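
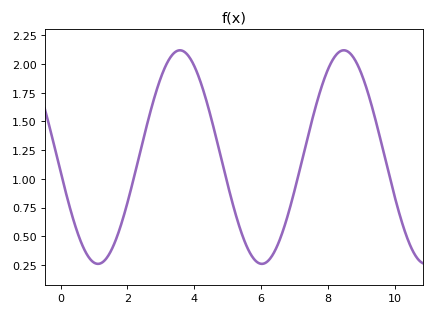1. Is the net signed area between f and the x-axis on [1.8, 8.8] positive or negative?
positive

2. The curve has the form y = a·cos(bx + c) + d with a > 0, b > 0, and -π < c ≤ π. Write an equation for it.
y = 0.93cos(1.28x + 1.71) + 1.19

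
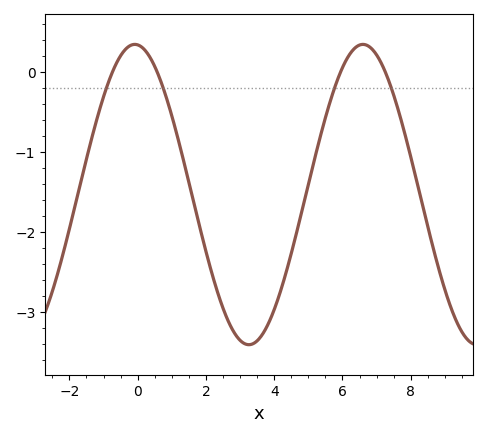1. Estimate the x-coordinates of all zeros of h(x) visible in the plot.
-0.8, 0.6, 6, 7.2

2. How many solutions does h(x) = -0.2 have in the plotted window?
4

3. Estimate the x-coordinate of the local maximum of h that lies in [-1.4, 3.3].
0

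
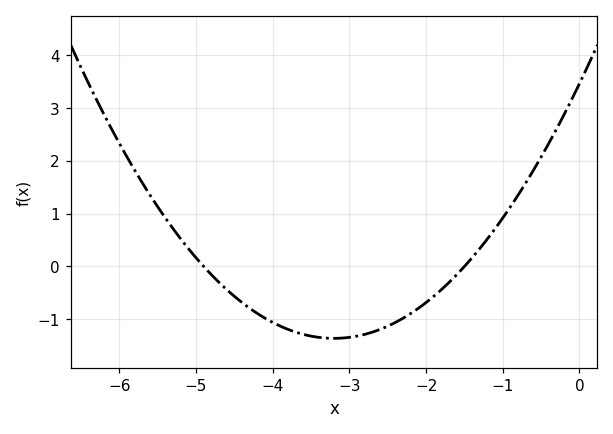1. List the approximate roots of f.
-4.9, -1.5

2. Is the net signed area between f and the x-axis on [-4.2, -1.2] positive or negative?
negative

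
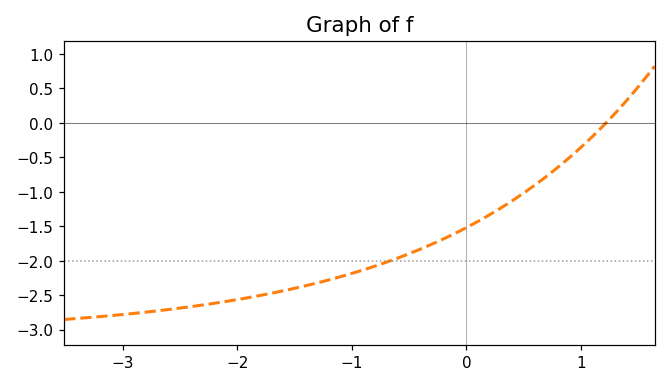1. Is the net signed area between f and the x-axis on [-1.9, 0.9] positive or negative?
negative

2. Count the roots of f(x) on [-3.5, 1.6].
1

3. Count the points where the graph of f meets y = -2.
1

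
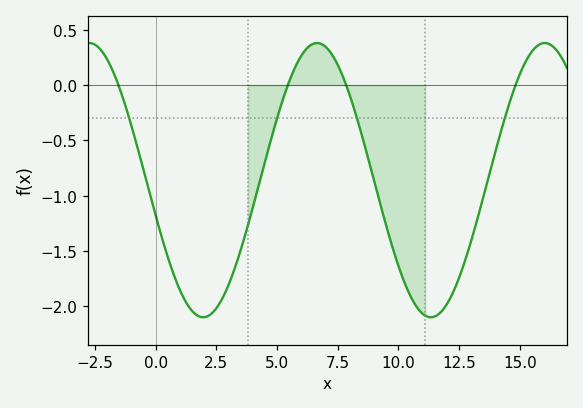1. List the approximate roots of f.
-1.53, 5.44, 7.84, 14.8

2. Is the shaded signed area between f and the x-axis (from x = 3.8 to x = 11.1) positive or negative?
negative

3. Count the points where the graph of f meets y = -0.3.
4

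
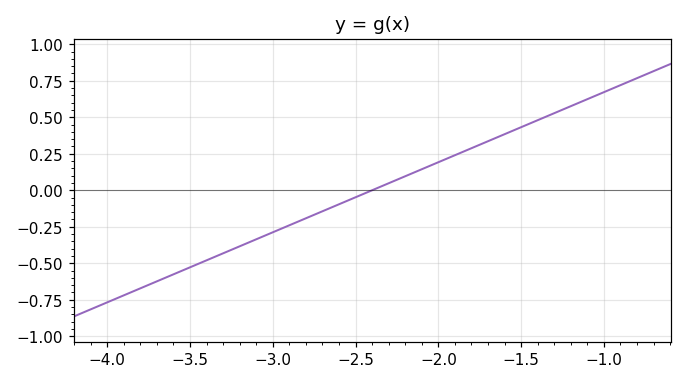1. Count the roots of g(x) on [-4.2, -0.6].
1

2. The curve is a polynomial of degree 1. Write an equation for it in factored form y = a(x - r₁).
y = 0.48(x + 2.4)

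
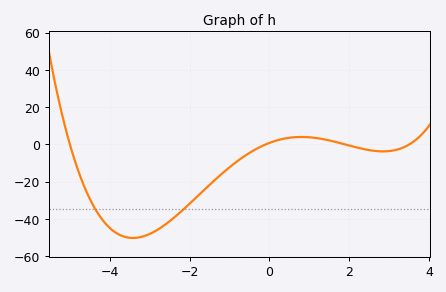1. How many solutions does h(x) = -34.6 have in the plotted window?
2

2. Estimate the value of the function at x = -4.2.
-40.1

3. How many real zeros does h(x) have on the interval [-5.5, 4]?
4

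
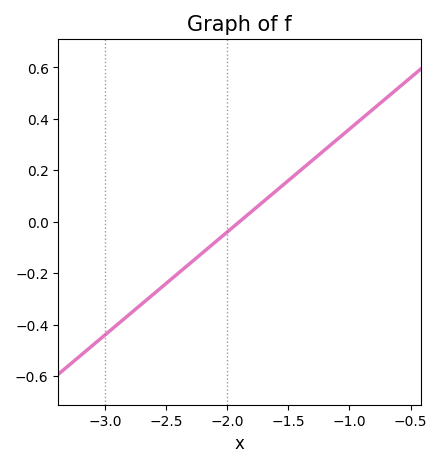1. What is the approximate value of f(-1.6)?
0.12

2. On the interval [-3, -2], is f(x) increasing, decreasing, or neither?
increasing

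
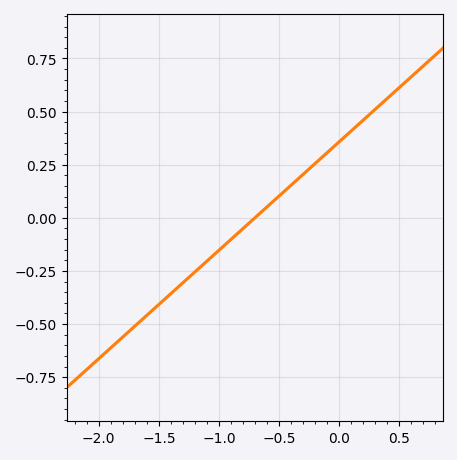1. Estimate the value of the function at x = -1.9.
-0.62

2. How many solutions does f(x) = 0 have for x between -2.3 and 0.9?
1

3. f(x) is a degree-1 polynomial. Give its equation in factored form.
y = 0.51(x + 0.7)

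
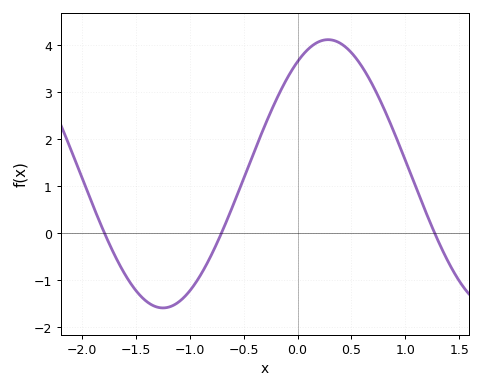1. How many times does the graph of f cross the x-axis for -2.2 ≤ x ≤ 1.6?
3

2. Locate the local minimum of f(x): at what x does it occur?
-1.3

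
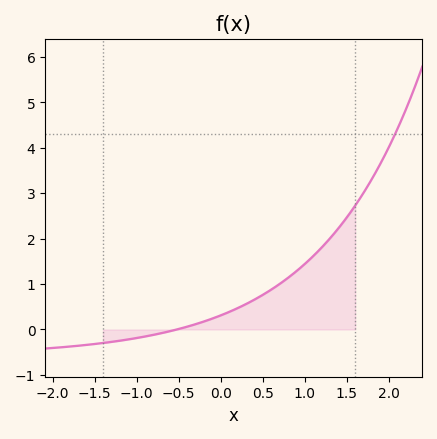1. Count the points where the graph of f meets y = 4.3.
1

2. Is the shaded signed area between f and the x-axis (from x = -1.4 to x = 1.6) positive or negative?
positive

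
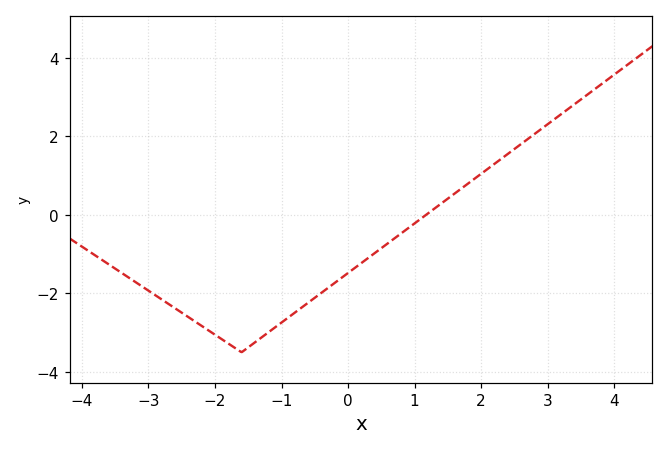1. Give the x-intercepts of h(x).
1.17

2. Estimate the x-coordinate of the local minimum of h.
-1.6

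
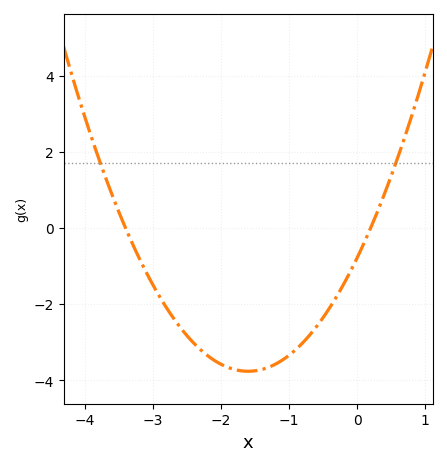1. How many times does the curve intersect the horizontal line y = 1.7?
2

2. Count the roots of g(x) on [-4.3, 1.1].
2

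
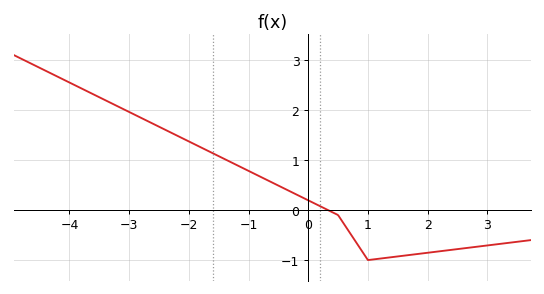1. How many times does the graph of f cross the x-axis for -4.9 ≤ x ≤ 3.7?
1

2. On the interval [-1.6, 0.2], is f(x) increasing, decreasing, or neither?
decreasing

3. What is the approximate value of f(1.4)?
-0.9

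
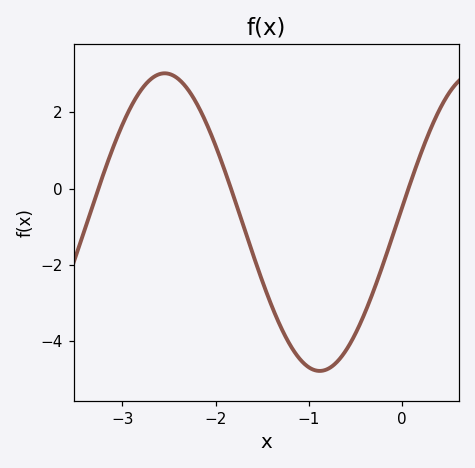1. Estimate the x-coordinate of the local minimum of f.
-0.9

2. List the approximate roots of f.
-3.3, -1.8, 0.1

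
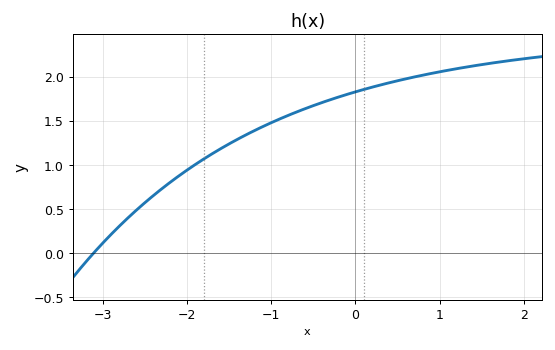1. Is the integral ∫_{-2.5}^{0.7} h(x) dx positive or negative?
positive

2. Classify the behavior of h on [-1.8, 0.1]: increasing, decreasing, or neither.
increasing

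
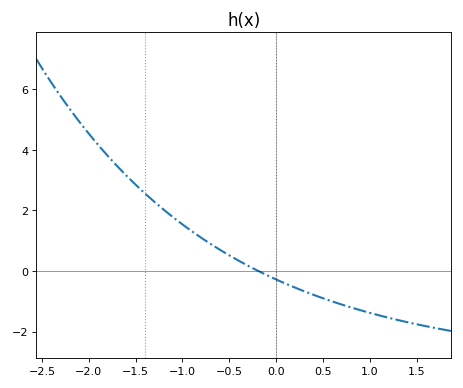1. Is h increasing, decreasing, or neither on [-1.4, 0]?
decreasing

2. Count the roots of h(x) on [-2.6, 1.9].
1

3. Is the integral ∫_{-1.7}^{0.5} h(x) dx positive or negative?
positive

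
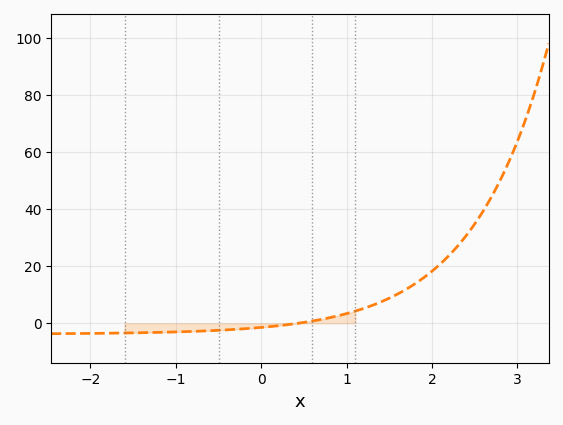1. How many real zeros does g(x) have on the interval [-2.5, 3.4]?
1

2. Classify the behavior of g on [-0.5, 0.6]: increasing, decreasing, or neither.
increasing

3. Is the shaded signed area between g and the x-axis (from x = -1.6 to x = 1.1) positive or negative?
negative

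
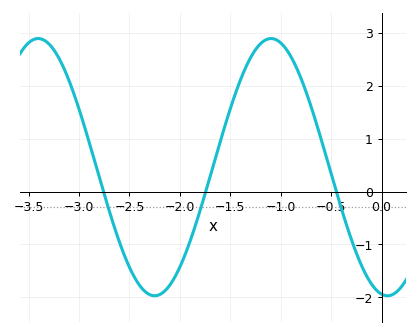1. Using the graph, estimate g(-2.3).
-1.9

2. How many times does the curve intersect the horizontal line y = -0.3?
3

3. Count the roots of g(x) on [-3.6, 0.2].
3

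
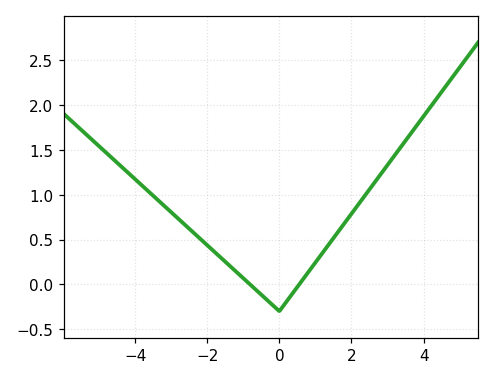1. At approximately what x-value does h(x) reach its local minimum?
0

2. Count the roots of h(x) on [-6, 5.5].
2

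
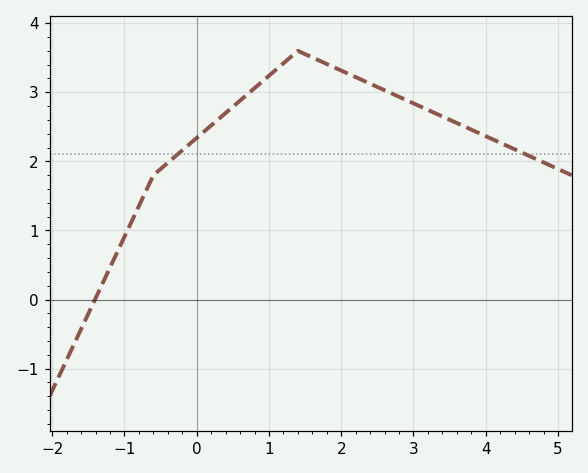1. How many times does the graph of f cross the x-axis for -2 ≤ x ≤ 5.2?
1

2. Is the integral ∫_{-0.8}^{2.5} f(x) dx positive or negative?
positive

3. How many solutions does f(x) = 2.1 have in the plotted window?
2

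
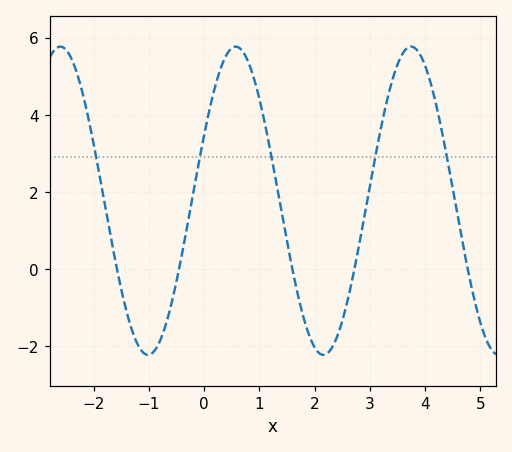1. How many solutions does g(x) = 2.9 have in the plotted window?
5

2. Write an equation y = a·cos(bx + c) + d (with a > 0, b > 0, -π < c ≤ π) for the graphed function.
y = 4cos(2x - 1.1) + 1.77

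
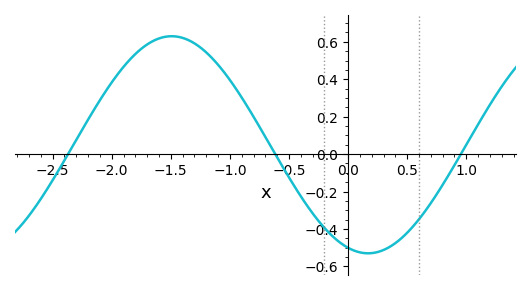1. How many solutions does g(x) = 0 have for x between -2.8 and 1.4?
3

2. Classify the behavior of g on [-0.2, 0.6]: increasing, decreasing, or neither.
neither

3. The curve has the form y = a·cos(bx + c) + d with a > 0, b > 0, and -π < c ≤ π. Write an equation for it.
y = 0.58cos(1.9x + 2.8) + 0.05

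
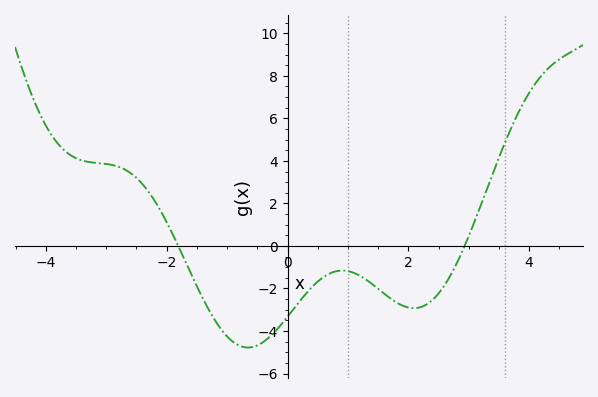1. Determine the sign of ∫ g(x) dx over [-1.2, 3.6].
negative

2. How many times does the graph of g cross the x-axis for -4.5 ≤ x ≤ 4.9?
2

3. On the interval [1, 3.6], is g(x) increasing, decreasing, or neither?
neither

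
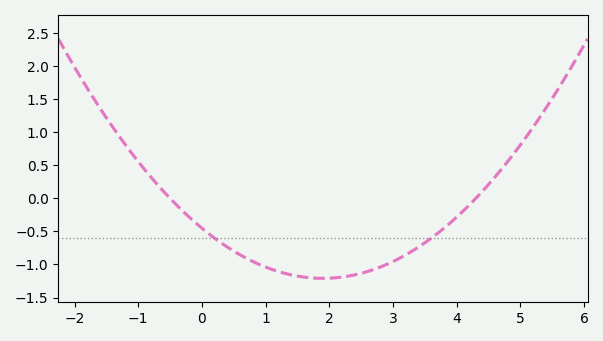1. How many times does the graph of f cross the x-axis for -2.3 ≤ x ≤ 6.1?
2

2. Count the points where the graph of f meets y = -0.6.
2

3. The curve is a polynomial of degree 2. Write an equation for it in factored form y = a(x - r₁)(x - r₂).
y = 0.21(x + 0.5)(x - 4.3)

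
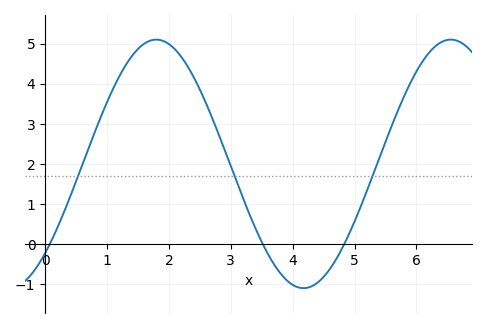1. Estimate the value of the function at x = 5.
0.6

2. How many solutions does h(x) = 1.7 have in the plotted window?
3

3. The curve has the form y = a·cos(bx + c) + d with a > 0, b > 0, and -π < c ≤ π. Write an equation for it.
y = 3.1cos(1.3x - 2.4) + 2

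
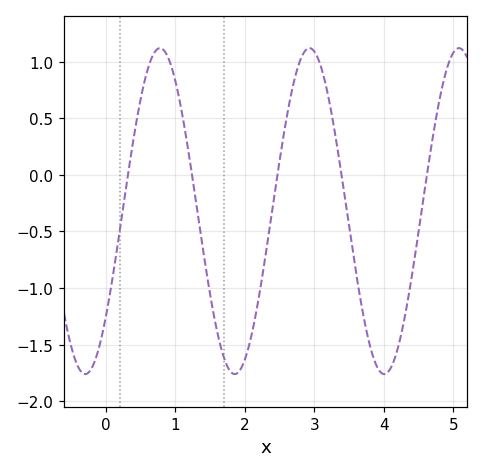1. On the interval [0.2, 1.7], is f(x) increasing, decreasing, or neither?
neither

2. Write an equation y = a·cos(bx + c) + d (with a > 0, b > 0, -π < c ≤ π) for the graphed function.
y = 1.44cos(2.92x - 2.27) - 0.32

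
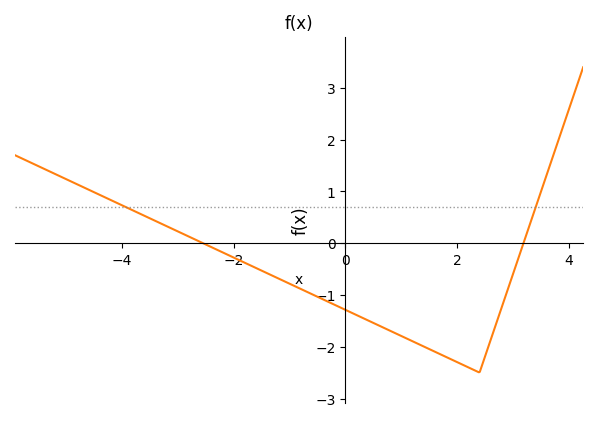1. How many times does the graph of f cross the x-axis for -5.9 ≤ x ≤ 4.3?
2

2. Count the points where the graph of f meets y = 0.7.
2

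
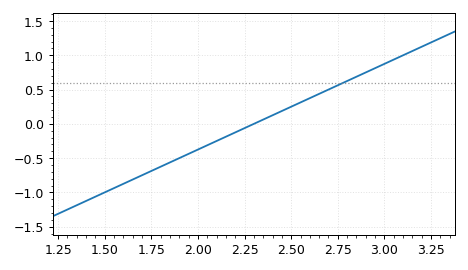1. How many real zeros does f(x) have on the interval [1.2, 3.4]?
1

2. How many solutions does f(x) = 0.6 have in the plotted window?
1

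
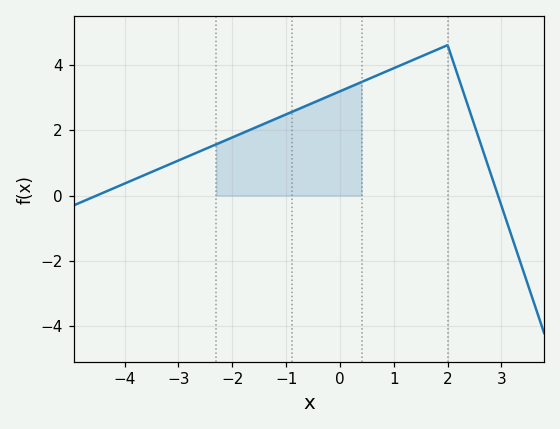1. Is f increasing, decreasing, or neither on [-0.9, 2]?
increasing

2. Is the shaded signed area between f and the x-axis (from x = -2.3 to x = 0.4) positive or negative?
positive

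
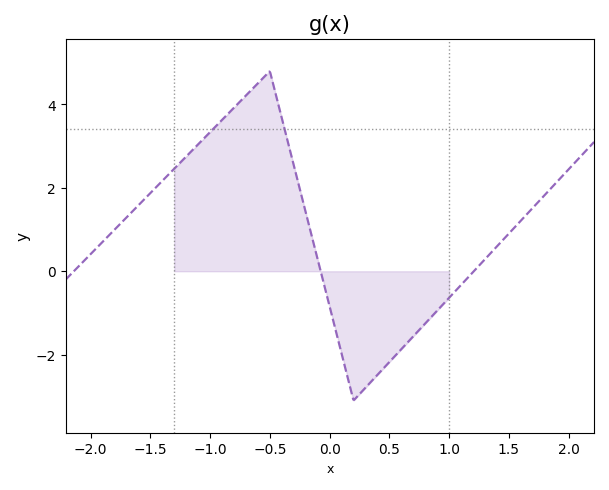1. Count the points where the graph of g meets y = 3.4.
2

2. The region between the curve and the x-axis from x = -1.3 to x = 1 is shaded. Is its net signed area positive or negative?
positive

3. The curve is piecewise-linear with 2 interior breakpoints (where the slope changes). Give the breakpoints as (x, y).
(-0.5, 4.8); (0.2, -3.1)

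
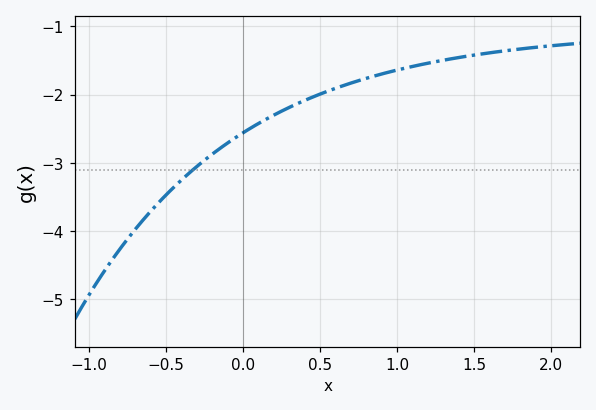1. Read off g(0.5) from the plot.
-1.99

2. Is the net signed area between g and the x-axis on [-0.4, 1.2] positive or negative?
negative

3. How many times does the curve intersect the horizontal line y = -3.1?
1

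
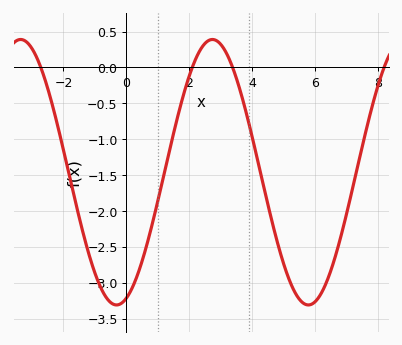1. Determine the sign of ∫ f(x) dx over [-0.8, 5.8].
negative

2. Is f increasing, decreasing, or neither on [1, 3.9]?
neither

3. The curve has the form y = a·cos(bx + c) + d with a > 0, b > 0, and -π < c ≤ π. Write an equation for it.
y = 1.85cos(1x - 2.8) - 1.46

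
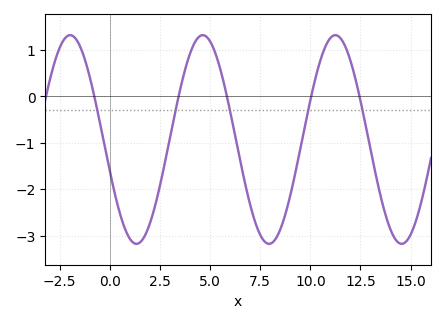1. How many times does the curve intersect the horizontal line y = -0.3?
5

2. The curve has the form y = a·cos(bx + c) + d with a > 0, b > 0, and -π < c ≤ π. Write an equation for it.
y = 2.25cos(0.95x + 1.88) - 0.93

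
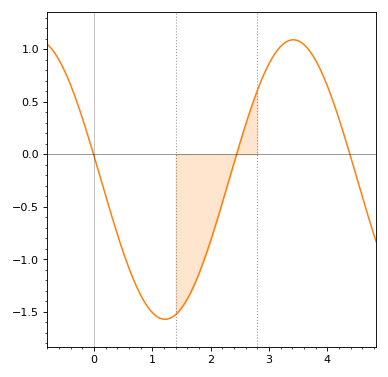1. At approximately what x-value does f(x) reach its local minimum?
1.22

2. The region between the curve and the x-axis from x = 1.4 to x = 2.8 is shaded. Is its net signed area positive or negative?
negative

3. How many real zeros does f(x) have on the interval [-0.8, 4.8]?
3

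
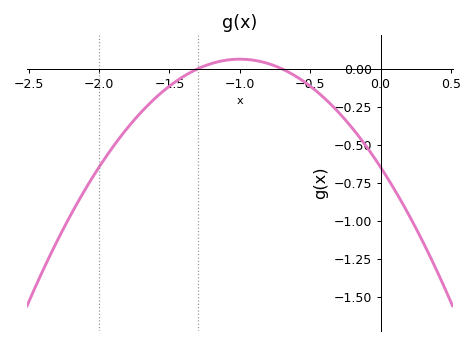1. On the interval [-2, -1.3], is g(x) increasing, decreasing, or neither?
increasing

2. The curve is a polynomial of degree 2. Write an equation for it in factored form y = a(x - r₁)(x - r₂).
y = -0.71(x + 1.3)(x + 0.7)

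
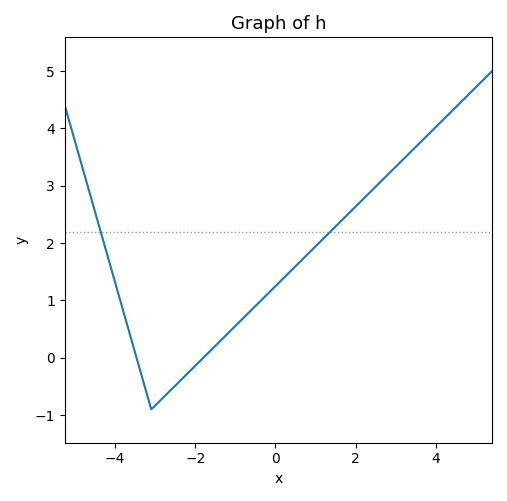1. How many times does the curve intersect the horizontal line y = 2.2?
2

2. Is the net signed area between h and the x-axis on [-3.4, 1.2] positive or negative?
positive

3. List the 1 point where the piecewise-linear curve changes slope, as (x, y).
(-3.1, -0.9)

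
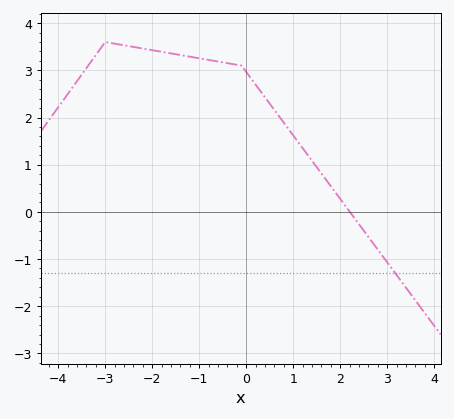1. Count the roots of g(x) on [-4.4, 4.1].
1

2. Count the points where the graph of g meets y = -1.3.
1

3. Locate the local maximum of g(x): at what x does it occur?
-3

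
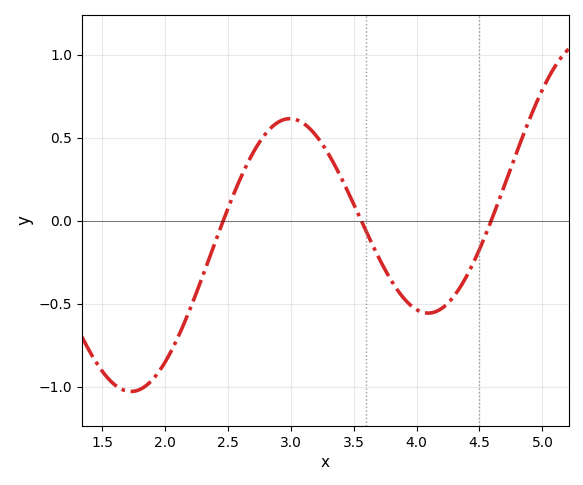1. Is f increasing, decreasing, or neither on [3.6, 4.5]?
neither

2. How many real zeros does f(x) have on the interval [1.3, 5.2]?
3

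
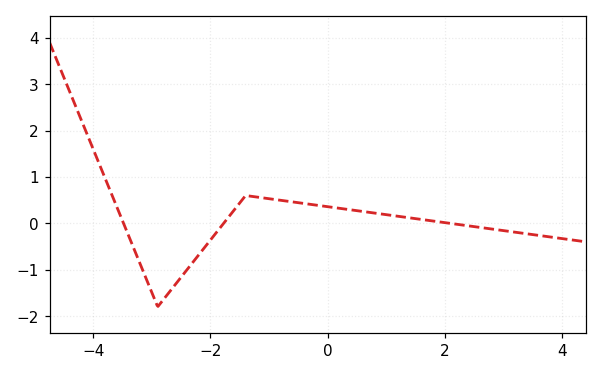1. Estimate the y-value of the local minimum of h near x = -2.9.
-1.8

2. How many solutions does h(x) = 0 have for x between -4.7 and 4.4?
3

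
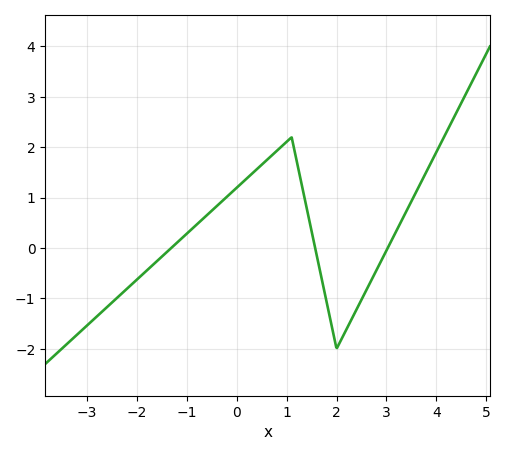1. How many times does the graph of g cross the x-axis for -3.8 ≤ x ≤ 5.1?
3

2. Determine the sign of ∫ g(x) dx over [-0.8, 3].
positive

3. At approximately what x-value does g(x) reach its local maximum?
1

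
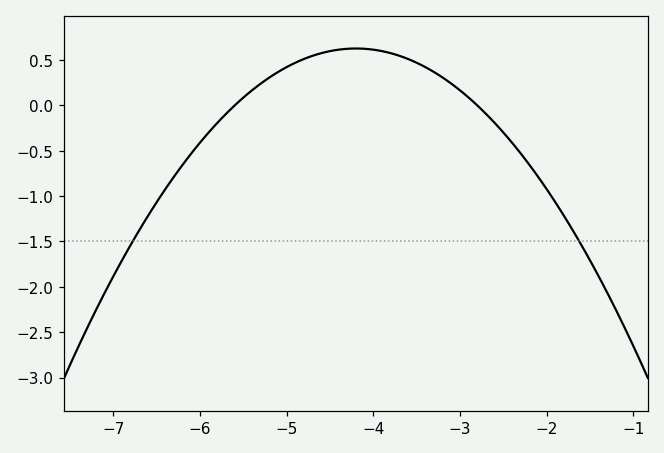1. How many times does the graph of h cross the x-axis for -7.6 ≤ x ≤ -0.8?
2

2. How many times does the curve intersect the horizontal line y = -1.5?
2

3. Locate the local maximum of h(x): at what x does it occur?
-4.2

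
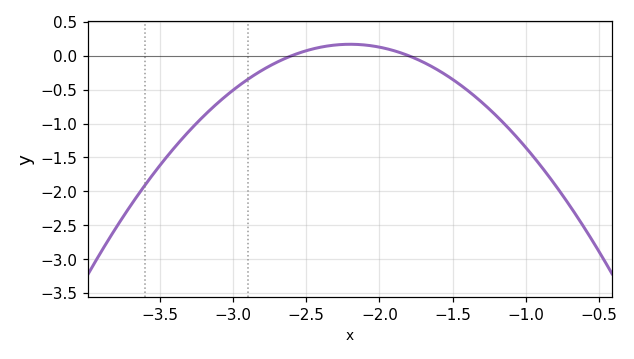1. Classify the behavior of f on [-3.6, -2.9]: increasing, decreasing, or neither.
increasing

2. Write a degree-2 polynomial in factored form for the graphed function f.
y = -1.06(x + 2.6)(x + 1.8)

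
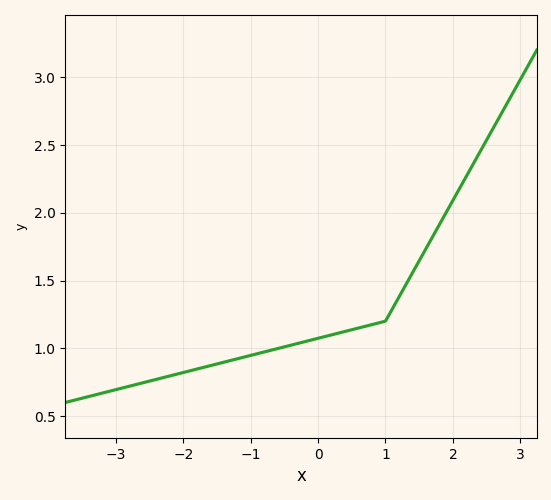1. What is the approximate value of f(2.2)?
2.27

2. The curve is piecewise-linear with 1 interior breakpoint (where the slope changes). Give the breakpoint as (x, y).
(1, 1.2)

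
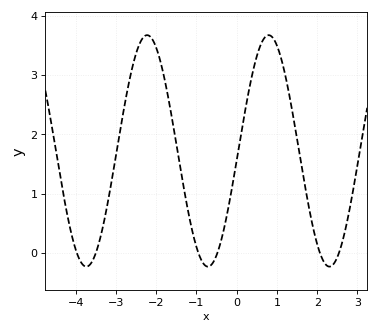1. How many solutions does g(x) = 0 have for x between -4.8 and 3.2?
6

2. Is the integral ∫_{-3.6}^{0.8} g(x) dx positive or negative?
positive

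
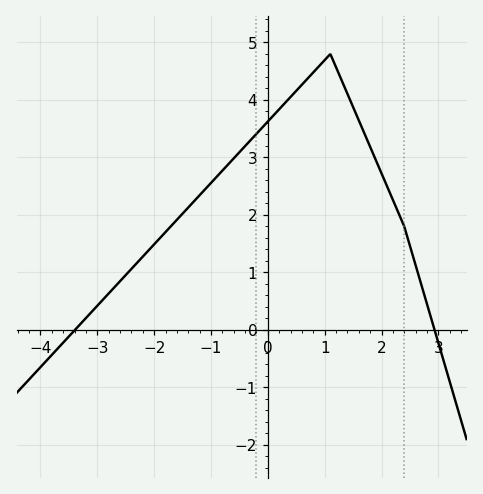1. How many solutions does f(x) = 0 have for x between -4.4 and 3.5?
2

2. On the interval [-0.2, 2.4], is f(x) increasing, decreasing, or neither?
neither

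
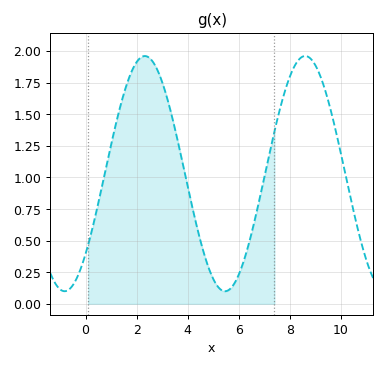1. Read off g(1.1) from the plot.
1.35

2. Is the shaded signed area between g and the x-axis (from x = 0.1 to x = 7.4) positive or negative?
positive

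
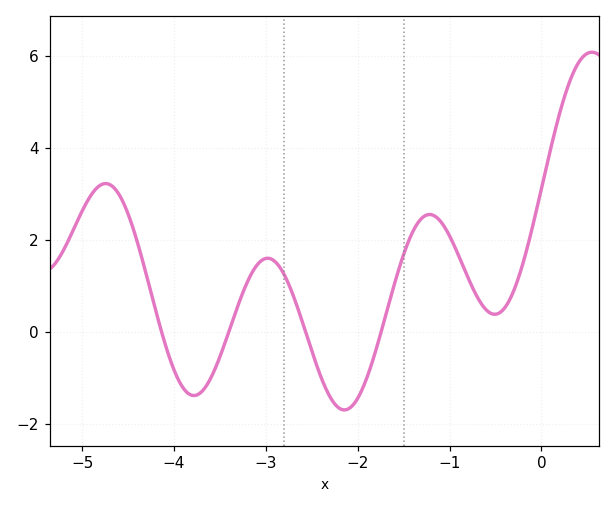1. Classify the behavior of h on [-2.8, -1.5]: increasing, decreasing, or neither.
neither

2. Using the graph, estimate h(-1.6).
1.05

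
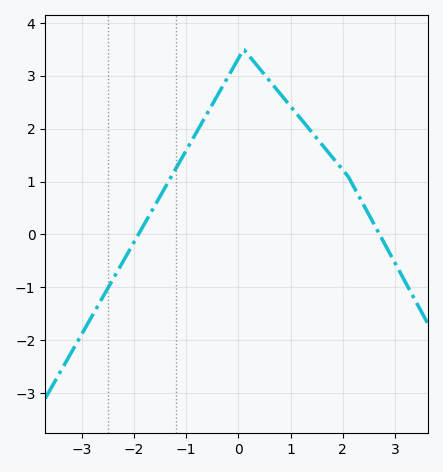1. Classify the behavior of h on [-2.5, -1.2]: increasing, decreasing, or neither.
increasing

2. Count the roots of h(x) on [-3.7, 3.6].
2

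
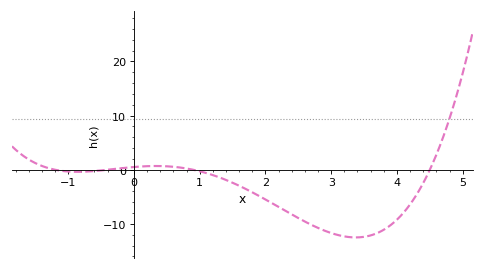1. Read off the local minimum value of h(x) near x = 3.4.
-12.5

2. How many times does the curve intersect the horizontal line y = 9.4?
1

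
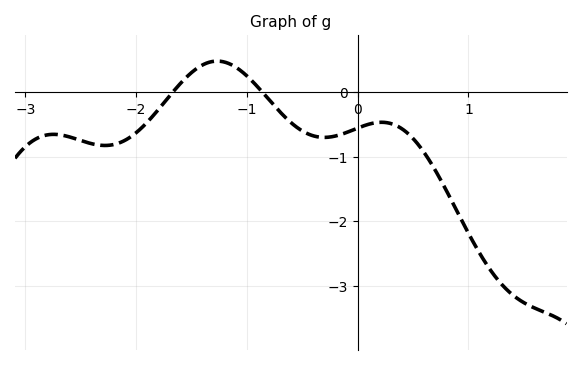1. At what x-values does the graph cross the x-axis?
-1.7, -0.9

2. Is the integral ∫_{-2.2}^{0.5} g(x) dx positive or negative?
negative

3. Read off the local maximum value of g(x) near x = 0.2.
-0.5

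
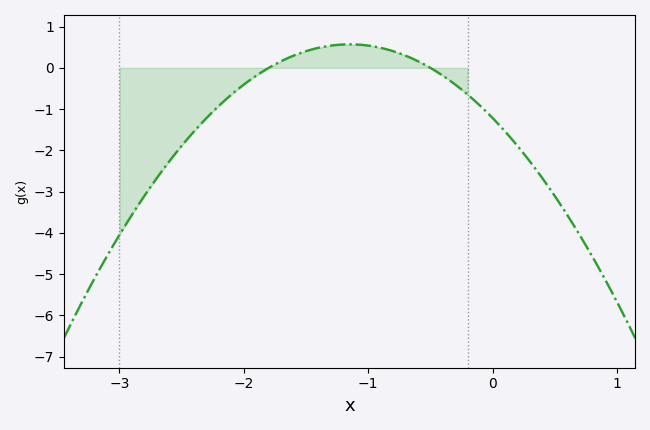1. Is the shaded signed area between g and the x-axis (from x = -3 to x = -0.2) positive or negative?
negative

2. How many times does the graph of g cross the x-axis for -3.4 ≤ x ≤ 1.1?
2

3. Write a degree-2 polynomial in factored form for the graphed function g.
y = -1.35(x + 1.8)(x + 0.5)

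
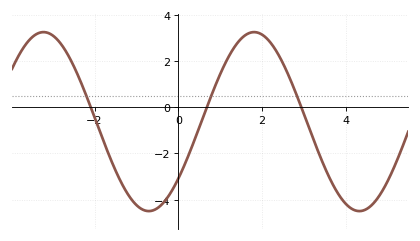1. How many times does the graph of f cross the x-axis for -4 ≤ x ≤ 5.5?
3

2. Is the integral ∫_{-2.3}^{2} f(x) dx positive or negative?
negative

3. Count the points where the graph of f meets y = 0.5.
3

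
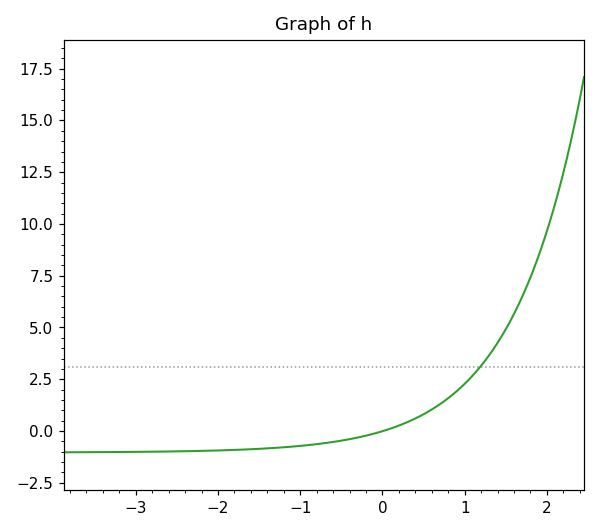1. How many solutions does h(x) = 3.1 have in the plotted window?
1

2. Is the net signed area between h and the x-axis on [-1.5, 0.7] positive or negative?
negative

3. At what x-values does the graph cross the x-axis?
0.008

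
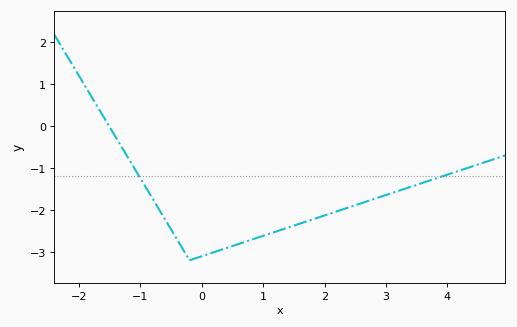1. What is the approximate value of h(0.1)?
-3.1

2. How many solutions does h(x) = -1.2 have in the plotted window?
2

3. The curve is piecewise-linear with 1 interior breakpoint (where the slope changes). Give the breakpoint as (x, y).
(-0.2, -3.2)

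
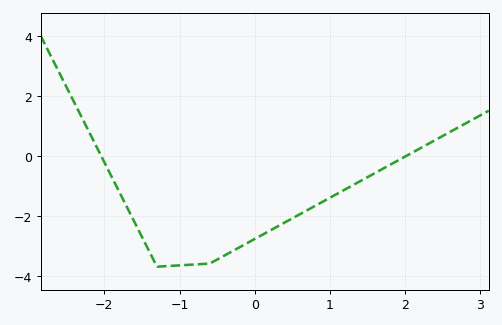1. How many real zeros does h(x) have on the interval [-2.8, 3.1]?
2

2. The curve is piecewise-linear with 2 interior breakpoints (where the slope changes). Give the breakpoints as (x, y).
(-1.3, -3.7); (-0.6, -3.6)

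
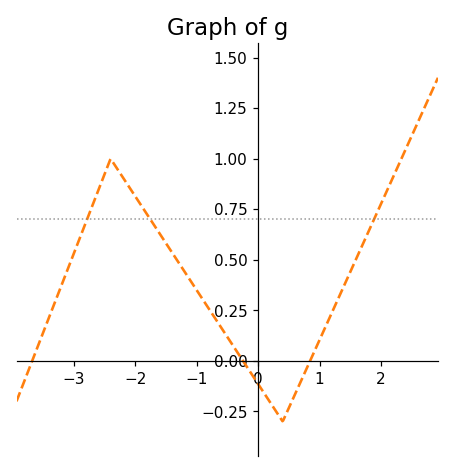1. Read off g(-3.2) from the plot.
0.38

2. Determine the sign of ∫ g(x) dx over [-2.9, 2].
positive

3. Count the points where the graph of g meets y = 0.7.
3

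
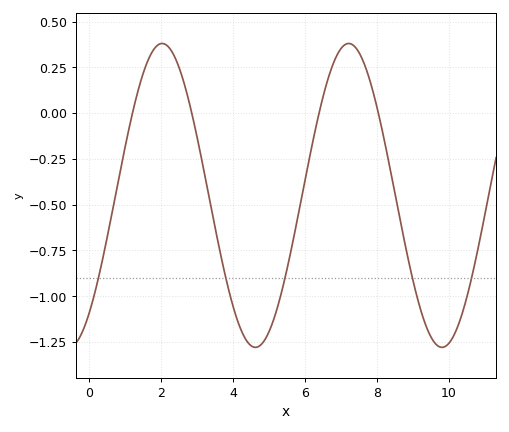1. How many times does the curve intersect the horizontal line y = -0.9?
5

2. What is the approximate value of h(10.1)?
-1.24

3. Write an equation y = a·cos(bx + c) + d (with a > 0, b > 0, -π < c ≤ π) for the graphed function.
y = 0.83cos(1.2x - 2.5) - 0.45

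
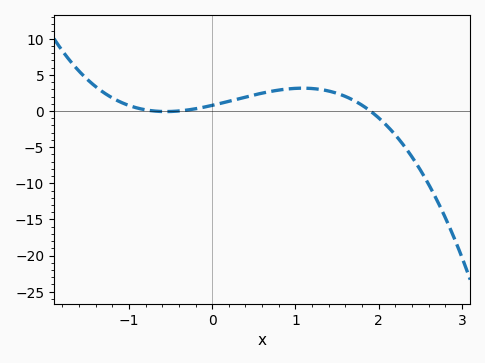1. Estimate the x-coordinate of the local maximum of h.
1.09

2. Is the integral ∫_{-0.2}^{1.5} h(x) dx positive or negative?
positive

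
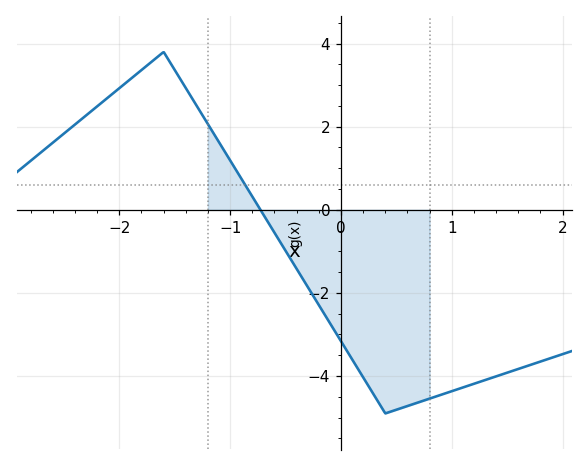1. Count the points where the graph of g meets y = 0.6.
1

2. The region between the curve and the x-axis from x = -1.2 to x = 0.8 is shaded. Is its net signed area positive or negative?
negative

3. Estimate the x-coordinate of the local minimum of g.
0.4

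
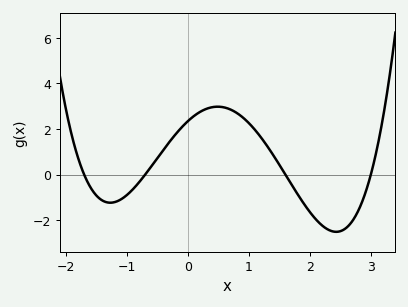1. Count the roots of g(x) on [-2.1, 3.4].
4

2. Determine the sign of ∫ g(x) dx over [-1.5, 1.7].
positive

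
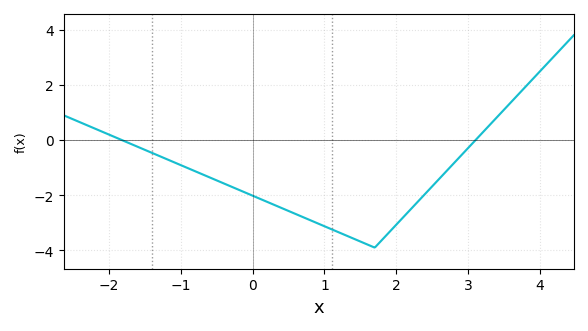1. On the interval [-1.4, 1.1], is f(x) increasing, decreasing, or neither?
decreasing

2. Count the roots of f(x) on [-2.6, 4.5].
2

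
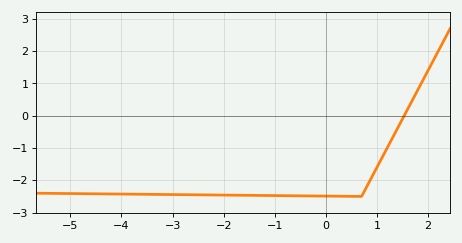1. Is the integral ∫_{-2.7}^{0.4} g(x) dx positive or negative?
negative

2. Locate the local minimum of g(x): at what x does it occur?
0.6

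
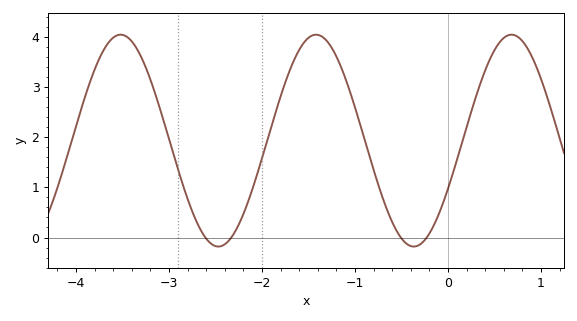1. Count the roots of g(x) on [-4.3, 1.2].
4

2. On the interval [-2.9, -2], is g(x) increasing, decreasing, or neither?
neither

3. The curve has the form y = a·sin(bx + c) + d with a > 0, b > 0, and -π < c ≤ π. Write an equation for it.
y = 2.11sin(3x - 0.47) + 1.93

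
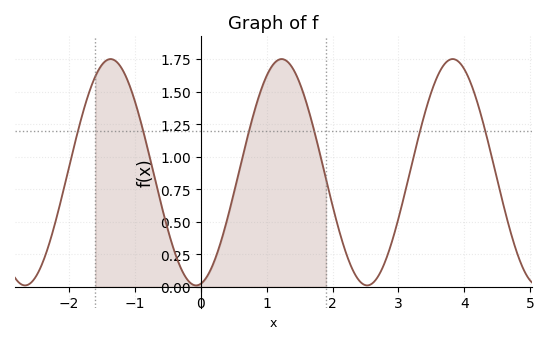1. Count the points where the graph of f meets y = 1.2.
6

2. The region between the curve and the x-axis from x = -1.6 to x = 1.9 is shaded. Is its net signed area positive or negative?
positive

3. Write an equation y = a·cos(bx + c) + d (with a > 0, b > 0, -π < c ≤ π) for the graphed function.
y = 0.87cos(2.4x - 3) + 0.88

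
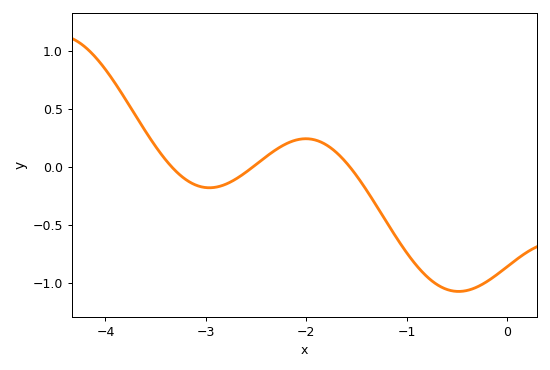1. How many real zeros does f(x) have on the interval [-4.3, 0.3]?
3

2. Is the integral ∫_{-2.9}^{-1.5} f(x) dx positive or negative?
positive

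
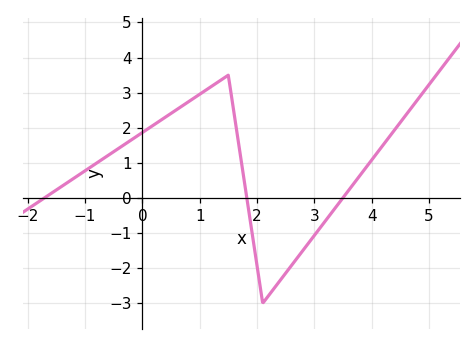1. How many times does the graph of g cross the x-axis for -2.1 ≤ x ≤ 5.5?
3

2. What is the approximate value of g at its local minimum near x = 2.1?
-3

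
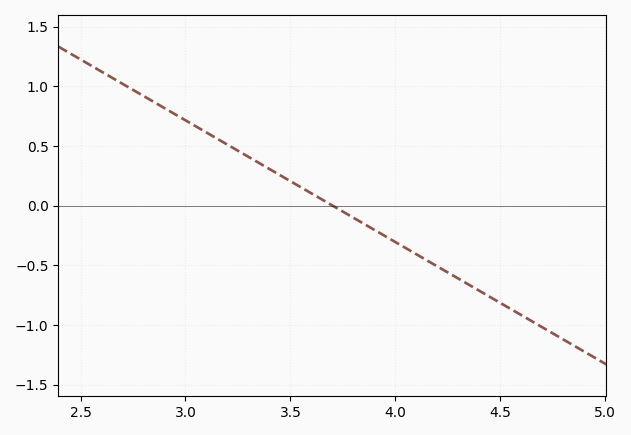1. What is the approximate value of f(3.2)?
0.5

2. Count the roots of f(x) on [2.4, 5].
1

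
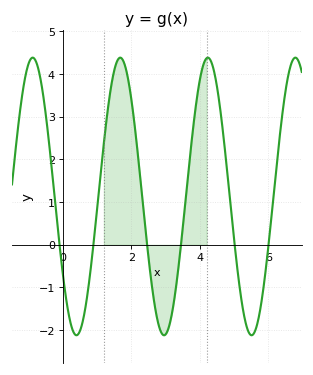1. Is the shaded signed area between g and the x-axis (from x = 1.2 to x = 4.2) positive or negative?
positive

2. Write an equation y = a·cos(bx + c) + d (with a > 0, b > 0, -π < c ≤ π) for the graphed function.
y = 3.25cos(2.46x + 2.15) + 1.13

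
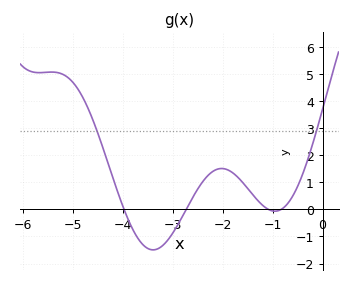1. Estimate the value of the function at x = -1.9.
1.5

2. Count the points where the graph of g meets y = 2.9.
2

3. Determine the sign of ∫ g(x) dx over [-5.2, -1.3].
positive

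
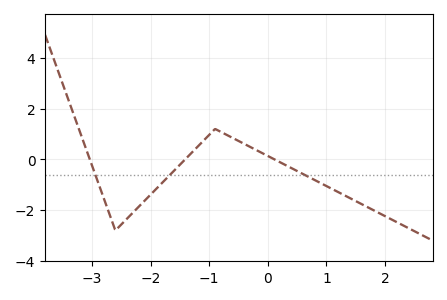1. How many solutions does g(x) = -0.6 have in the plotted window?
3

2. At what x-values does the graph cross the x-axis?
-3.04, -1.41, 0.113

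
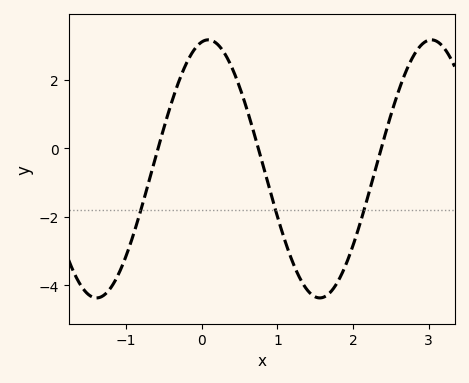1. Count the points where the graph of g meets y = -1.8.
3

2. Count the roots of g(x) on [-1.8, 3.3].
3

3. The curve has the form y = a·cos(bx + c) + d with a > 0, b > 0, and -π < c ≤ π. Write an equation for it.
y = 3.77cos(2.1x - 0.18) - 0.6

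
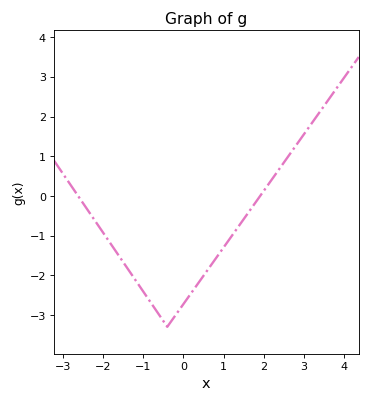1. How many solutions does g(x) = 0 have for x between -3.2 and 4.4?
2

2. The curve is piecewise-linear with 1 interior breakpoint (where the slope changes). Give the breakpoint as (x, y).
(-0.4, -3.3)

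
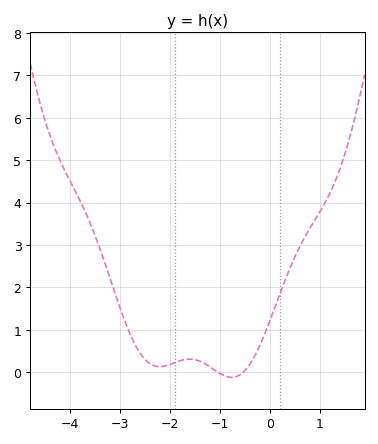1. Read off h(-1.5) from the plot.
0.298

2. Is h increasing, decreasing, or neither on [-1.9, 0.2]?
neither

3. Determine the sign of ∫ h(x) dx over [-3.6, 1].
positive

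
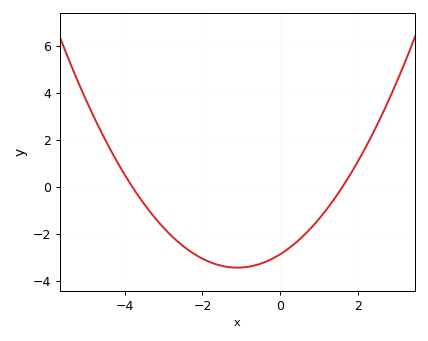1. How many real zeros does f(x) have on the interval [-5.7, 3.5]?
2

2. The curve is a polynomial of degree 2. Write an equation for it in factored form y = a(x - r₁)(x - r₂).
y = 0.47(x + 3.8)(x - 1.6)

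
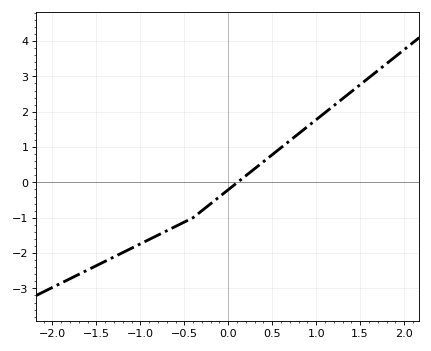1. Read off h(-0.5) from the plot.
-1.1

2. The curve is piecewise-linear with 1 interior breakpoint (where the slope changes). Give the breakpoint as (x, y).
(-0.4, -1)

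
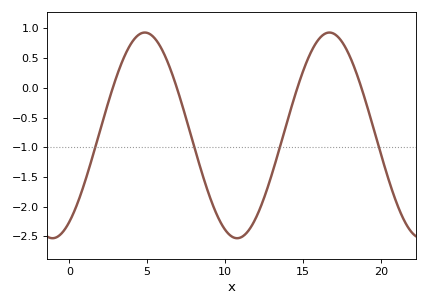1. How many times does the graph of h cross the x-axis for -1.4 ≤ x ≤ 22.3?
4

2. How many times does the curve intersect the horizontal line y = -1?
4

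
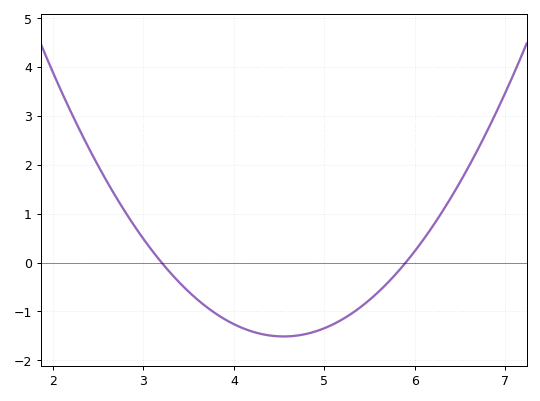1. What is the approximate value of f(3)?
0.481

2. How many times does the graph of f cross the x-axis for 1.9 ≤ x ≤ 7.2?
2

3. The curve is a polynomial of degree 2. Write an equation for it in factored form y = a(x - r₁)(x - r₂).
y = 0.83(x - 3.2)(x - 5.9)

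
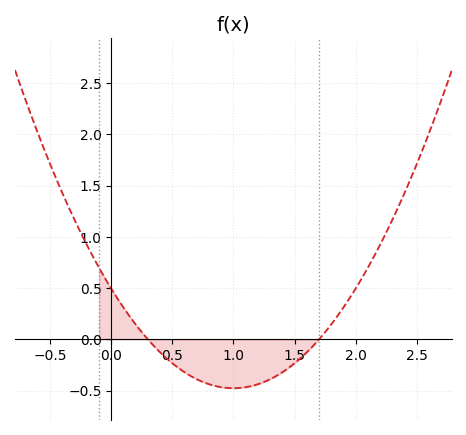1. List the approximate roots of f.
0.3, 1.7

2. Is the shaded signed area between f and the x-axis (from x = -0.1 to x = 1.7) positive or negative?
negative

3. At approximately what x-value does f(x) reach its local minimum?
1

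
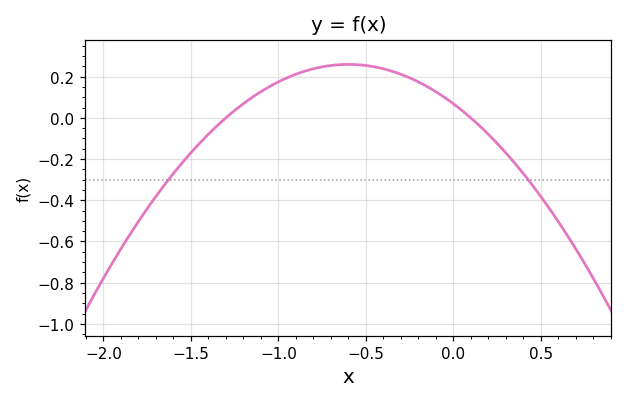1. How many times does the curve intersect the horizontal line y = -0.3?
2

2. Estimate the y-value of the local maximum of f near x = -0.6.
0.26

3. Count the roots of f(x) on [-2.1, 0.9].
2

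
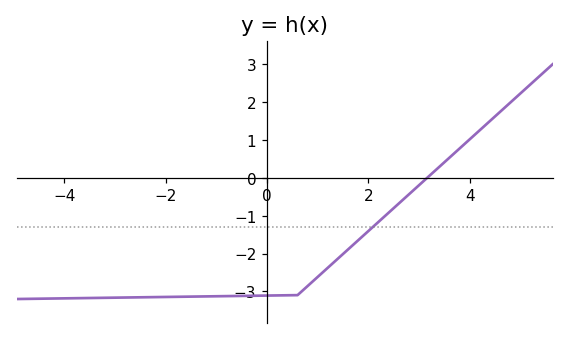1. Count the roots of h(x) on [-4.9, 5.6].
1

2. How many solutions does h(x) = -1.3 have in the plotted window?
1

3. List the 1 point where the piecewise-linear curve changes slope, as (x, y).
(0.6, -3.1)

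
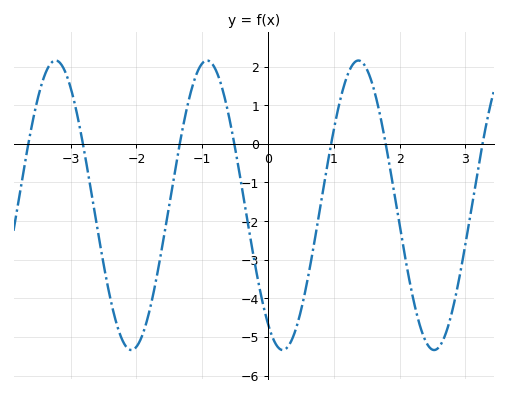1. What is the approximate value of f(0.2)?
-5.3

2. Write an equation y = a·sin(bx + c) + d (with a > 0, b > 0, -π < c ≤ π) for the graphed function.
y = 3.75sin(2.7x - 2.2) - 1.59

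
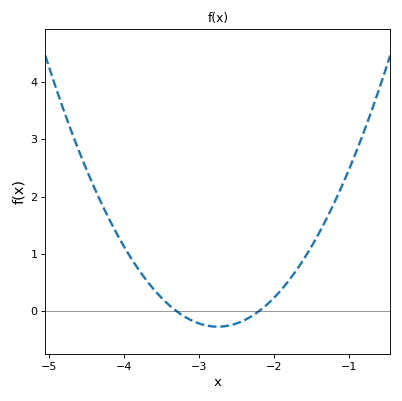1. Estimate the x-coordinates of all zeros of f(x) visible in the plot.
-3.3, -2.2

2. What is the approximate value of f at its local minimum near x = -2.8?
-0.3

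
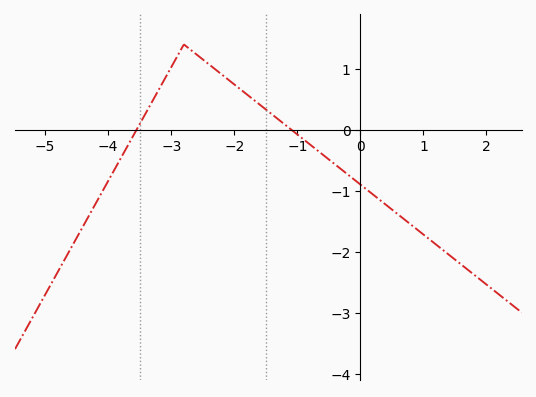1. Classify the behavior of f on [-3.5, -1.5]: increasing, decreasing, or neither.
neither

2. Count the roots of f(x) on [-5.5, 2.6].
2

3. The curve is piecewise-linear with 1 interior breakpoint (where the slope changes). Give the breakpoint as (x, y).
(-2.8, 1.4)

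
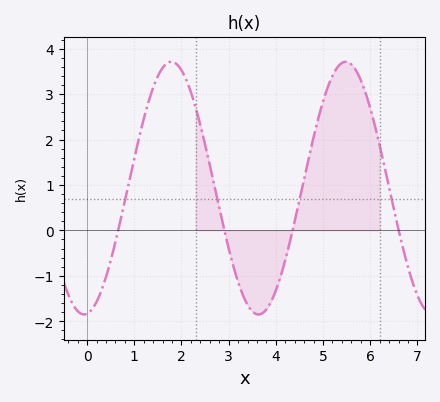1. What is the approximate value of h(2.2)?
3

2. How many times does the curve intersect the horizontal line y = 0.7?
4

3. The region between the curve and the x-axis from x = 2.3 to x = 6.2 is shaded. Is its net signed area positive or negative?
positive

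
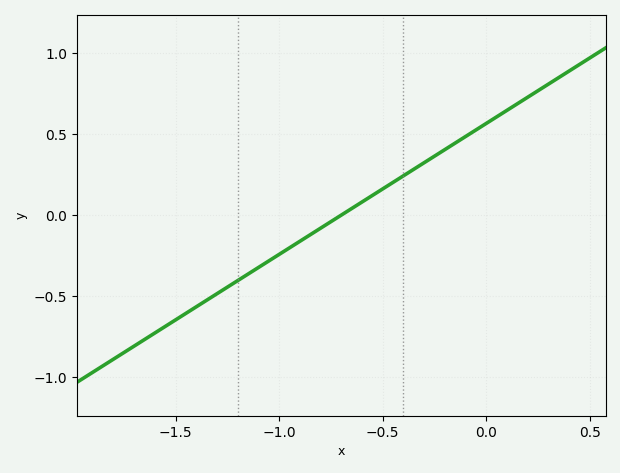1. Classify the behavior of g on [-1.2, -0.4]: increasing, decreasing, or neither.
increasing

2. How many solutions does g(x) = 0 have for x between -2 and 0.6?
1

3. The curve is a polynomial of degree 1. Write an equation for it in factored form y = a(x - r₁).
y = 0.81(x + 0.7)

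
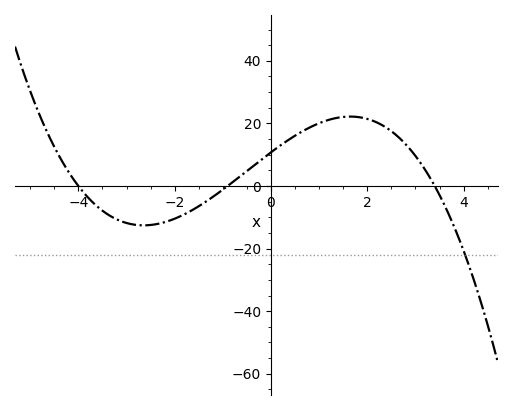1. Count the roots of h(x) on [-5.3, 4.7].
3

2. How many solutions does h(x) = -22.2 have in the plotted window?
1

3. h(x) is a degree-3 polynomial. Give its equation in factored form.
y = -0.88(x + 4)(x + 0.9)(x - 3.4)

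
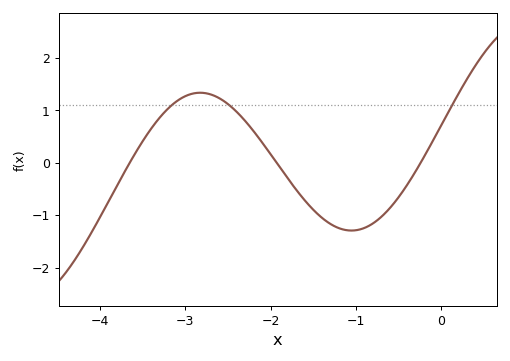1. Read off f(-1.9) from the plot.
-0.069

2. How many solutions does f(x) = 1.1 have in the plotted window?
3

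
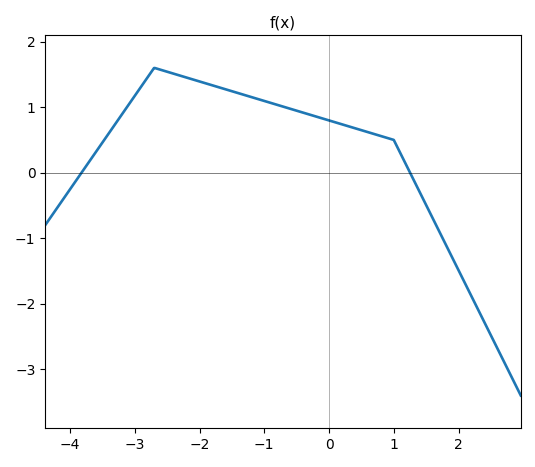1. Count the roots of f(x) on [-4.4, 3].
2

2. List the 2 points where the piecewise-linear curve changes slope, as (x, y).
(-2.7, 1.6); (1, 0.5)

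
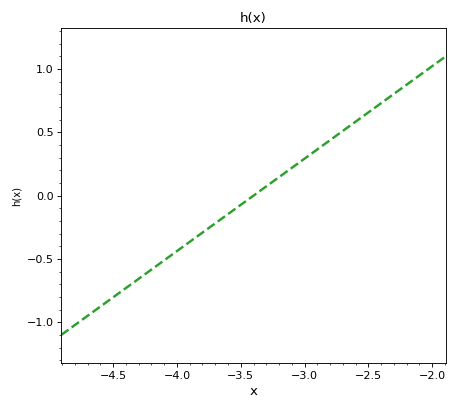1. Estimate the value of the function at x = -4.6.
-0.9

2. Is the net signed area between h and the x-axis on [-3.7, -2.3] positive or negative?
positive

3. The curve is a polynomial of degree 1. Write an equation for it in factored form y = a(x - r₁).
y = 0.73(x + 3.4)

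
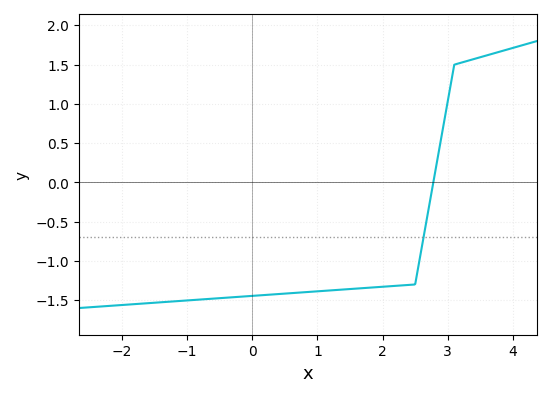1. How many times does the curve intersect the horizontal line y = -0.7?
1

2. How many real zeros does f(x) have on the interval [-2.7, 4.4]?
1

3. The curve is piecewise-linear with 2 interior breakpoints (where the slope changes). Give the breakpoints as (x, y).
(2.5, -1.3); (3.1, 1.5)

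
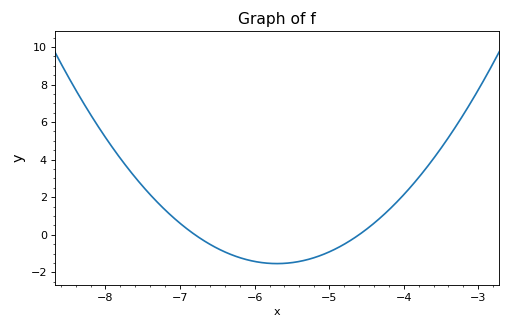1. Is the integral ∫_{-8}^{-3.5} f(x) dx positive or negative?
positive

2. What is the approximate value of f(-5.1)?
-1.08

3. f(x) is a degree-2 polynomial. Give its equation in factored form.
y = 1.27(x + 6.8)(x + 4.6)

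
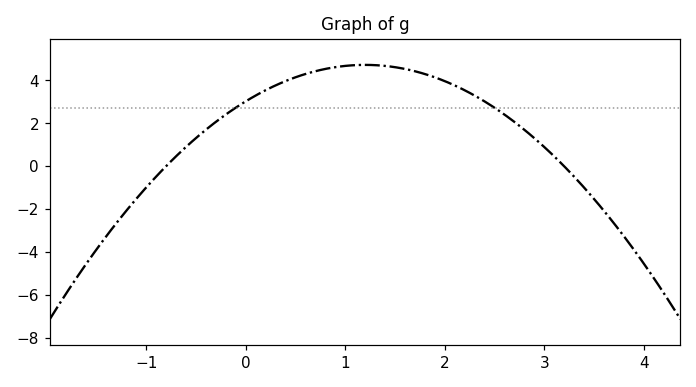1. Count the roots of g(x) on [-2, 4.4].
2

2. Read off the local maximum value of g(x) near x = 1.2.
4.72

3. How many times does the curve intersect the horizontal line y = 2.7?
2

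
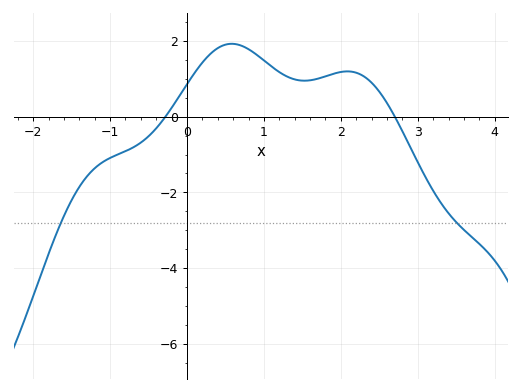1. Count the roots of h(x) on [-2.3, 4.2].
2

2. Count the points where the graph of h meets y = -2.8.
2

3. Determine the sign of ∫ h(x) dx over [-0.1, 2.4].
positive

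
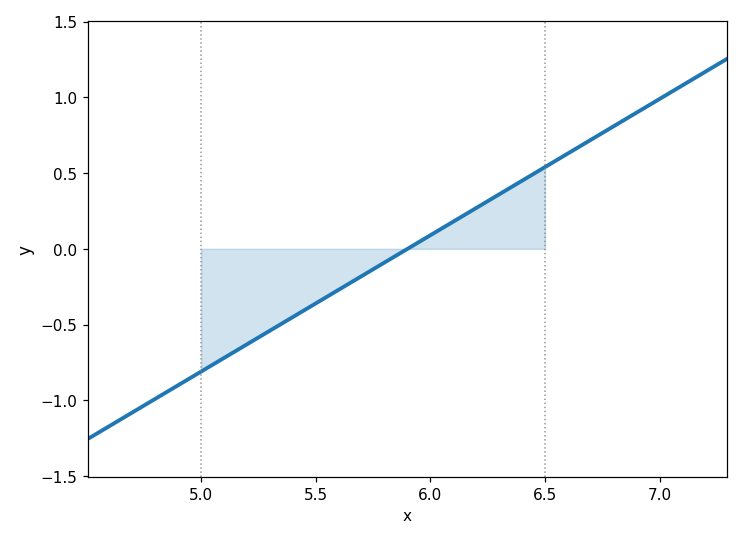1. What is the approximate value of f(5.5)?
-0.36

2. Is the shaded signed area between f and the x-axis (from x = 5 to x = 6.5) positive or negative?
negative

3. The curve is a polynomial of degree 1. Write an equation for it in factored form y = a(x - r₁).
y = 0.9(x - 5.9)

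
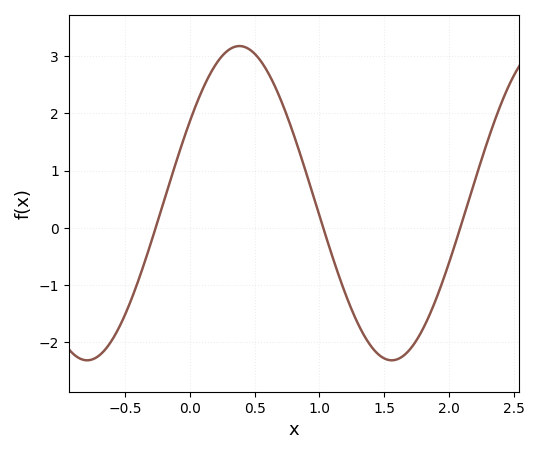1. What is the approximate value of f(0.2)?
2.86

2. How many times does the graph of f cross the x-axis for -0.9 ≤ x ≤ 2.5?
3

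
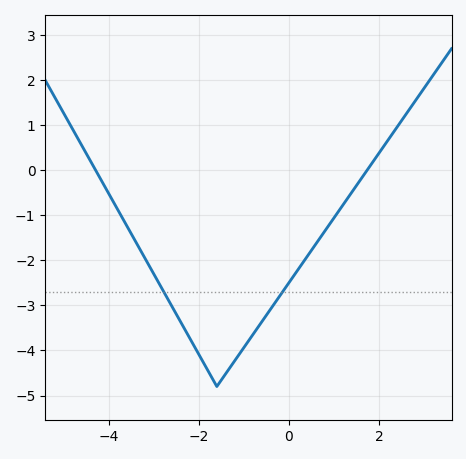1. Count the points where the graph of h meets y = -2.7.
2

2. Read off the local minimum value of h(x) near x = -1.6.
-4.8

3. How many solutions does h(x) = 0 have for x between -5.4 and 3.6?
2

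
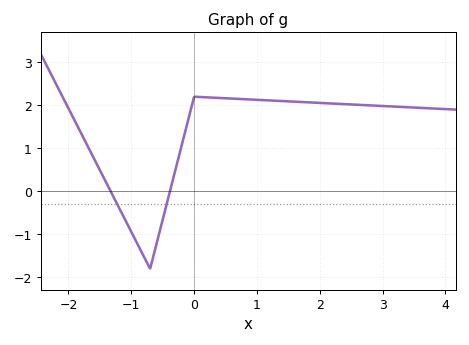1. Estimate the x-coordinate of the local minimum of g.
-0.699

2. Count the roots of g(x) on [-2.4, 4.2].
2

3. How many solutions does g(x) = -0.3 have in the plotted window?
2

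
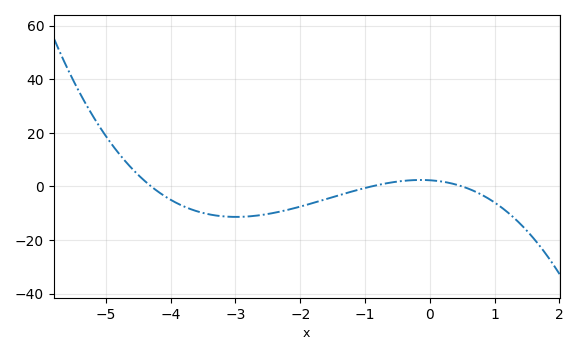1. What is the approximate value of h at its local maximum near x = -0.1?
2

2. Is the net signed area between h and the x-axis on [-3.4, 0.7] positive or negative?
negative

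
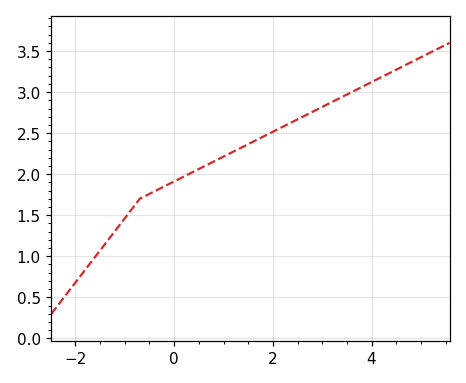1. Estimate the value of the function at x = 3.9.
3.09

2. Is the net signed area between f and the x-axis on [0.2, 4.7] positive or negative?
positive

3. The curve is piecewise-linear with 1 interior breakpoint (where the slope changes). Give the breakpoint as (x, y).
(-0.7, 1.7)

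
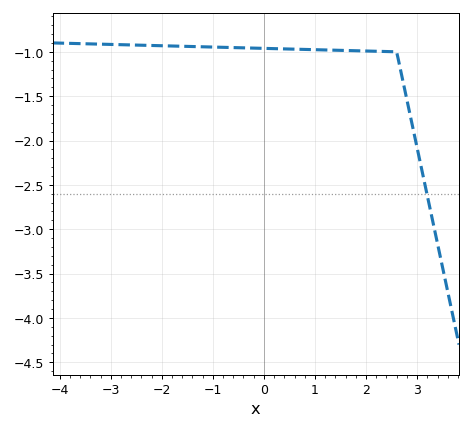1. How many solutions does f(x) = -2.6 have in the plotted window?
1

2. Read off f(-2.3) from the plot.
-0.95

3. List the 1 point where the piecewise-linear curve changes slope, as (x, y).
(2.6, -1)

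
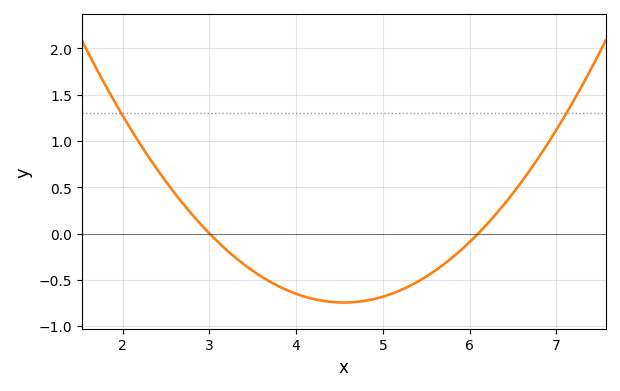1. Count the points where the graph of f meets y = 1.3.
2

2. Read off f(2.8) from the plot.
0.2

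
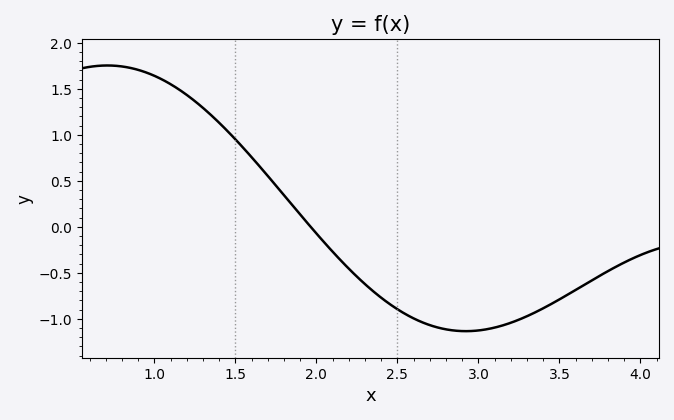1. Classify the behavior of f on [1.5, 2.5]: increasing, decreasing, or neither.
decreasing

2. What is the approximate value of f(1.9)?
0.133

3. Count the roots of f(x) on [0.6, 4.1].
1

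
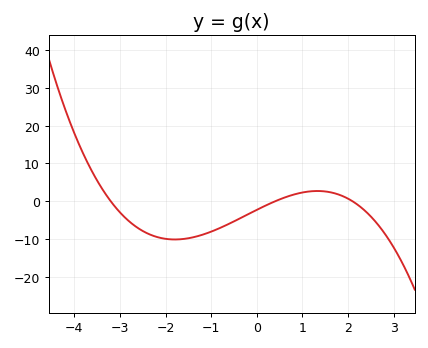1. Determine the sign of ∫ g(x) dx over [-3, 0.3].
negative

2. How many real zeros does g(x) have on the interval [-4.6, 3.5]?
3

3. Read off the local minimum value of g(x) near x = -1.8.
-10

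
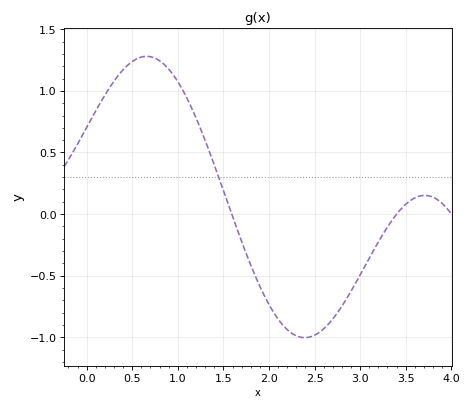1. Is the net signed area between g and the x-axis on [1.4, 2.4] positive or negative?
negative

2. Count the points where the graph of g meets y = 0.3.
1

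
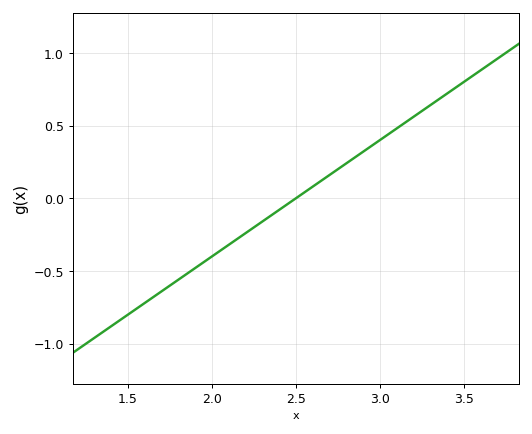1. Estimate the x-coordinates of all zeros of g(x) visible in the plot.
2.5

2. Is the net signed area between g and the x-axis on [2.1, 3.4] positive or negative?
positive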